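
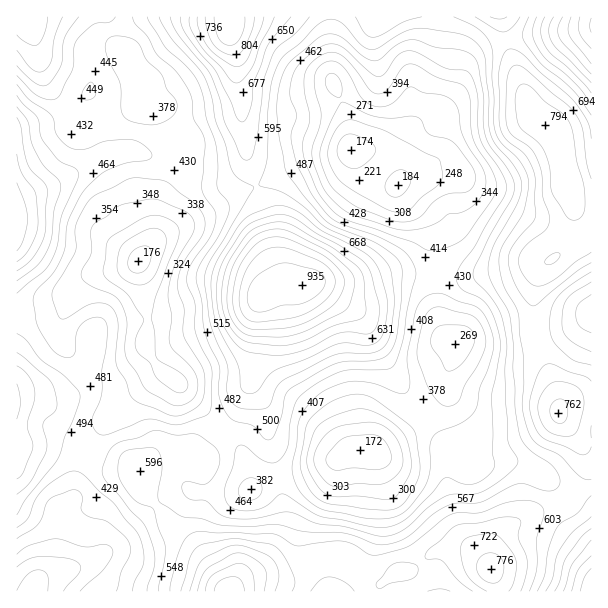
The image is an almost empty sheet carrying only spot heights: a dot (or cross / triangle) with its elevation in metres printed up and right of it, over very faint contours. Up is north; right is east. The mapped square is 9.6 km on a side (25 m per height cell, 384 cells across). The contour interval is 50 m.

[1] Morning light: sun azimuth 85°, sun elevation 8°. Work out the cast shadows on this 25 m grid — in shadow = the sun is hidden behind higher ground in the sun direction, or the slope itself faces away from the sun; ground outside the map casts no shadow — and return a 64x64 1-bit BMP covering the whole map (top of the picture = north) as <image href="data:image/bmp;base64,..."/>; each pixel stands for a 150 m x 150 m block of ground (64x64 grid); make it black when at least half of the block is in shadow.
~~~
<image width="64" height="64" href="data:image/bmp;base64,Qk0+AgAAAAAAAD4AAAAoAAAAQAAAAEAAAAABAAEAAAAAAAACAAATCwAAEwsAAAIAAAAAAAAA////AAAAAAD///4ADgP4AP///gAAA/AAf//8AAAD8AAf//gAAAHgAAf/8AAAAcAAAf/gAAA4gAAB/wAAAHwAAAD/AAAA/gAAAP4AAAH+AAAD/AAAAf4AAAf4ADgB/gAAB/gAOAH+DAAH+AAAA/4OHAPwAAAH/gY8APAAAA/+B/wAcAAgH/w//AAAACAf///wAAAAAB////AAAAAAD///8AAABwAD///wAAD/AAHf/+AAA/+AAI//4AAD/4AAB//gAAf/gAAH/+AAB/+AAAf/wAAP/4AAB/+AAB//gAAP/4AAP//AAA//gAZ//8AAD/+AD///wAAH/4Af///AAAf/gB///8AAD/+AH///4AAP/4AP///gAA//gAf//+AAD/+AB///4AAP/4AD///gAA//gAH//+AAD/+AAH//4AAP/4AAP//gAA//gAAP/+AAP//gAAf/wAD///gAAf/AA///+AAA/4AH///4AAD+AA////gAAD4AD///8AAAPwAf///wAAB/gB////AAAH+AP///8AAA/4A////gAAH/gD///8AAA/+AP///gAAP/wAf//8AAA//AB///wAAH/8AH///AAwf/wAf//8AHj//AD9//wA+f/8APz/+AP///wB+H/4A////AH4P/gD///4AfgD8AP///gA+APgA///+AD4A+AB/P/4AHgH4AA=="/>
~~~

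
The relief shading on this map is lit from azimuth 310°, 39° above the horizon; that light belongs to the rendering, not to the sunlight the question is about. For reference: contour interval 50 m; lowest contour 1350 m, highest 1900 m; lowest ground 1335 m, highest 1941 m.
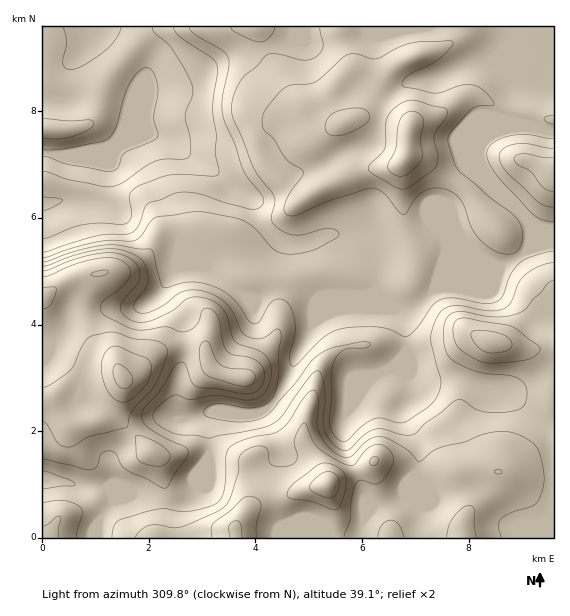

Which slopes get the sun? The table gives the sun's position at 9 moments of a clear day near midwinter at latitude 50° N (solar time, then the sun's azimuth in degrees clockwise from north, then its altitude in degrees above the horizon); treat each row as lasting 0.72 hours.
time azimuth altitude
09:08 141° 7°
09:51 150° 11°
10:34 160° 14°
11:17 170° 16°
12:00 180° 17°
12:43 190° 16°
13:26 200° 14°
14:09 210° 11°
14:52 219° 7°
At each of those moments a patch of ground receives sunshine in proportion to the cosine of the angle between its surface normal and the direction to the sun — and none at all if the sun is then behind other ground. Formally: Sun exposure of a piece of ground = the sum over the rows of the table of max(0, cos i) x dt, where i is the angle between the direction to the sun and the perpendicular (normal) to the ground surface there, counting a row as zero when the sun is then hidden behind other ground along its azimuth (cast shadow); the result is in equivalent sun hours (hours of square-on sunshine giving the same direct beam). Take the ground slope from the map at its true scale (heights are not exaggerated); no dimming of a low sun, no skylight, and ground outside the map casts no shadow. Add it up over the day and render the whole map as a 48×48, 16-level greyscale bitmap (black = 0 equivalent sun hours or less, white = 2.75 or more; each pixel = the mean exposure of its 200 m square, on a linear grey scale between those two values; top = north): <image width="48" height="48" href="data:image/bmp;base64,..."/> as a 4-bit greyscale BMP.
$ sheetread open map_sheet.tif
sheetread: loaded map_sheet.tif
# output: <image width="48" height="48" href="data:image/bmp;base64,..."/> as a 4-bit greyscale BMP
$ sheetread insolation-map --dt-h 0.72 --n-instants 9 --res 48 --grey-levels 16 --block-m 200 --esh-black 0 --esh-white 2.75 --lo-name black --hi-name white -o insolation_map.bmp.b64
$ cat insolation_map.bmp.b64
<image width="48" height="48" href="data:image/bmp;base64,Qk32BAAAAAAAAHYAAAAoAAAAMAAAADAAAAABAAQAAAAAAIAEAAATCwAAEwsAABAAAAAAAAAAAAAAABEREQAiIiIAMzMzAERERABVVVUAZmZmAHd3dwCIiIgAmZmZAKqqqgC7u7sAzMzMAN3d3QDu7u4A////AHiIiHZWZmd4iHeIiIiJmHd3Zmd3d3eIiGiZmGQzIzMzNGiZiIibmHZVZVVniIiIiERWiGRDNEIQATaau6zcmIdUVmVWeaqZiBETV4dmeHUyI0VonP/9mIh2eIdmaKqpiDNFZ4iJmXVlVlRVZ5vLqaqYiImYiJqpiImruprMy5d3d2VVUyM1esypiJqZmZmYiN7uuqvd3MqHeHh2VDIAJru6mIh3d3d3d+7bmJmaqZqXh3iHZ2QAAkZ3dmVUVWZmd6qqq7qHQyR3dCNFeHUQABEjNFREVWZmZ4mrzcuDEAE1QgABRnUgAQABJWZVVUVVVpmIq6ljIjNDIRAAJGZTIRABJFZmVDNEV5hmZoqYd4h1ZmUyJFiFQyMzIjRmVERWeJh3eL3u26vMvO/HQ0eGVVZmVDRWZmZniWeIic3v7Lvv///6UzR3d2ZnZlVWZ3d4iDV4iaqbzKrP/tzKYzNnd3ZmZndniZmZiFRniIZXm7mqhkRnZDNpiIh3d4mazd3LqHZnh1RFerqYUiElZTJZu7qYiJrN7//rqYdmdTMzV5mHUxAlh0I3q7uoiZm93dy5iIhmZCIRJFZVZSEliGQjRVZ3eIiamHZVVZl2VCEAE0RFdkI0eHYyIhI0VWd3QhEkRKmHZCEAAUZmVURFVnd1QzNFZUQxAAAlZ6mIh3ZCETZjIkdlVneIiIiIhkIAAAA2eImpq8y4QhEQAld2VoeIiIiJmFIAAAJGeEeqq83bdBAAFXmHd4mZmIiImHZTNERFdwJXiZqYZUITVnZmZ3iIh3d3iHd3d2UzRQABI0Q0ZmZ3dmVVVWZmZ3d3d3d4iHdCEQAAAAACZ3d4h2ZmZmZmd3iIh4iIiLuFMRAAAAACZ4iIh3dmeHd3d3iIh3iIm8uXdyAAAAACV3iHd3ZoqpmIiIiJh3iIqph4iCEAAAACNFZmVURpzLqZiIiZh4iImHVoijIQAAEzIjMzIhI2nNy6mZiZiIiJh1R5zWVDEBNUNEQzIiRnZq3ty6mrqYiZhVec3XdmVUMzRERERXnMlmi83czd3cu4ZonMy2VEMiIiMzMzWKzbh1RXm97u3cuGaI3bmSIiNFRDMyI1iauoiYdlZ4mszLlniL3KhzV3d3dUMzRniJqYmaqXZVRHmpd4iJh3U8y6h3dkRFZ3iKqYmZmqmGZWd2Z4h0IRAP7u3JiHZ4h3irmIh3iby5iHiIiIh1IAEmVompiIiZmIm7iIiIiJq6h2eKu4h3d2eBEjV4iIiIh4mph4iIh2Z4dkRWiqiIiIdlVWZ4iId3d3h3d3eId2RFZCESN5qYZURIiIeImIh3d3dmZmZlVnZmZjESJGd1VVZoh3d4mIiIiHZmZmVDRXh3eHVEQzRFZ3eHd2ZnmYiZmIdmZmVERFeHeLy5dlRXiIiIh3ZmiamZmamGZmVVVEVmVozduod4iIiIiHZmaKqarN2oh2ZmZmVVVDRXmqmIiIiIiHd2Z5q83uy6qYd4iIdmdUIjV5qYiIiHd3h3d4mqu6mZmYiIiJiIiHdmZniIiIiA=="/>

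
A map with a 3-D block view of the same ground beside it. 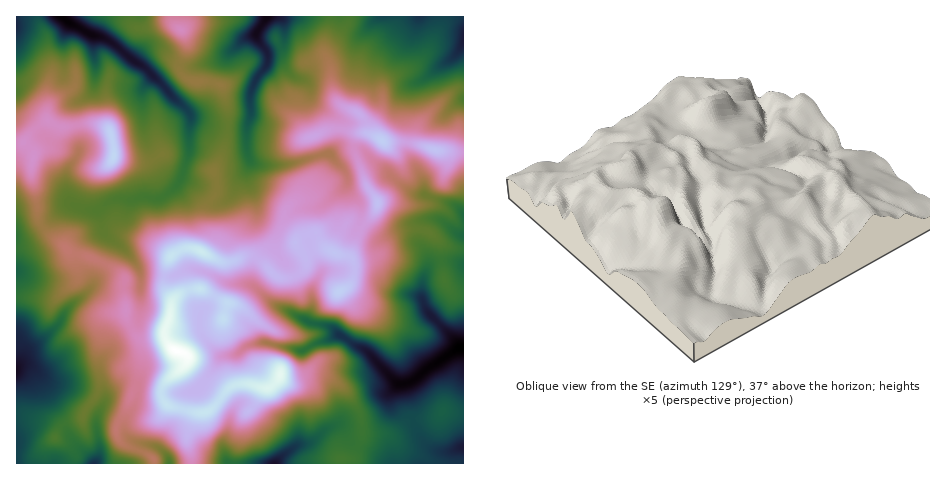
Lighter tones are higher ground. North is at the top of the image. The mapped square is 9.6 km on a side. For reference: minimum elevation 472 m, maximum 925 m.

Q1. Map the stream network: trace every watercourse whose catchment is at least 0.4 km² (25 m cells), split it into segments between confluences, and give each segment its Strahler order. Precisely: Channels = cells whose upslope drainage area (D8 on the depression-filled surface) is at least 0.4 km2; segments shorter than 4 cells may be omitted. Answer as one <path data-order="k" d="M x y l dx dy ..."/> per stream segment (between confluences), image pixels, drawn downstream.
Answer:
<path data-order="1" d="M391 463l4 0"/><path data-order="2" d="M167 456l1 2 0 5 1 0"/><path data-order="1" d="M162 451l5 5"/><path data-order="1" d="M432 449l2 2 20 0 4-3 5 0 0-1"/><path data-order="2" d="M294 447l-20 16"/><path data-order="1" d="M298 444l-4 3"/><path data-order="1" d="M231 417l-1 2-1 12-5 9 0 16 3 6 3 0 1 1 43 0"/><path data-order="1" d="M339 413l0 8-5 5-8 4-11 10-4 2-11 2-6 3"/><path data-order="1" d="M133 407l-6 7-2 5 0 14 1 2 7 6 7 1 1 2 5 0 1 1 5 0 6 2 9 9"/><path data-order="1" d="M106 398l-9 18 0 19 1 2 0 7 1 1 0 11-3 6-2 1"/><path data-order="1" d="M195 391l13-14 9-13 1-3 5-5 9 0 2-1"/><path data-order="3" d="M399 384l5 0 9-3 17-14 9-5 3-4 14-9 3-1 4 0"/><path data-order="1" d="M50 383l-4-5"/><path data-order="2" d="M46 378l-8-7"/><path data-order="1" d="M19 374l-2 0 0-3"/><path data-order="2" d="M38 371l-5-4-14 0-2 2"/><path data-order="1" d="M50 371l-12 0"/><path data-order="2" d="M91 371l-10 0-4 4-9 3-22 0"/><path data-order="2" d="M17 365l0 4"/><path data-order="1" d="M101 360l-2 3-8 8"/><path data-order="1" d="M108 356l-16 15-1 0"/><path data-order="2" d="M234 355l2 0 9-8 6-3 5 0 1-1 13 0 6 3 16 2 5 2 8 0 10-7 11-2 8-5 10 1"/><path data-order="1" d="M17 339l0 26"/><path data-order="3" d="M344 337l9 7 12 6 33 34"/><path data-order="2" d="M309 322l19 4 9 8 5 1 2 2"/><path data-order="1" d="M201 313l-1 2 0 15 3 7 18 18 13 0"/><path data-order="2" d="M423 300l1 5 4 8 30 29 1 4 1 1 3 0 0 1"/><path data-order="1" d="M399 292l19 3 5 5"/><path data-order="1" d="M140 291l0-19-1-3-9-13-15-15-6-4-6-6-1-3 0-8-1-2 0-9 3-3"/><path data-order="1" d="M90 290l-8 8-5 2-14 14-3 8-43 43"/><path data-order="1" d="M26 276l-7-4-2 0 0-1"/><path data-order="1" d="M320 276l-2 2-5 9 0 19-5 9 0 6 1 1"/><path data-order="1" d="M195 270l14 3 11 7 5 3 4 0 1 1 18 0 3 1 22 20 7 2 29 15"/><path data-order="1" d="M277 252l0-3-1-1 0-10-18-17 0-13-3-11"/><path data-order="1" d="M393 232l16 0 17 19 1 4 0 15-3 7 0 4-1 2 0 17"/><path data-order="1" d="M423 220l17 0 12 10 8 5 3 0 0 1"/><path data-order="1" d="M255 214l0-17"/><path data-order="1" d="M17 207l0 31"/><path data-order="1" d="M319 207l8-5 20-19"/><path data-order="2" d="M104 206l4-4 8-3 10 0 1 1 6 0 6-3 20 2 7-4 10-9"/><path data-order="1" d="M361 204l-12-11-1-3 0-8"/><path data-order="2" d="M255 197l0-2-6-12 0-16"/><path data-order="2" d="M424 194l9 5 7 1 15 6 8 8"/><path data-order="1" d="M176 193l0-7"/><path data-order="1" d="M234 192l3-9 7-7 5-9"/><path data-order="2" d="M176 186l6-10 1-7 6-16 0-28 1-1 0-8"/><path data-order="2" d="M348 182l0-4-2-6-11-11-2-4-3-2-12 0-17 6-3 0-6 3-6 0-1 1-28 0-8-7"/><path data-order="1" d="M420 174l3 5 0 11 1 4"/><path data-order="1" d="M384 171l1 0 24 21 4 2 11 0"/><path data-order="2" d="M249 167l0-9"/><path data-order="3" d="M249 158l-1-10-2-1 0-18 5-13-1-21 7-18 8-9 2-7"/><path data-order="1" d="M74 147l4 6-2 5-7 8-2 6 0 24 2 5 5 5 9 3 16 0 5-3"/><path data-order="1" d="M145 126l-1-2 0-36"/><path data-order="2" d="M190 116l-1-4-21-20 0-1-15-15"/><path data-order="1" d="M460 101l3 0 0-3"/><path data-order="1" d="M82 99l12-10 0-7 1-1-1-46"/><path data-order="1" d="M312 96l0-5-3-6-5-5-11-4-14-14-10 0-2-1"/><path data-order="1" d="M402 95l11-12 3 0 7-3 12-12 13-7 13-13 2-5 0-5"/><path data-order="2" d="M144 88l9-10 0-2"/><path data-order="3" d="M151 74l-8-8-4-2-5-4-9-6-12-11-9-5-10-3"/><path data-order="1" d="M375 66l0-2 42-42"/><path data-order="3" d="M267 61l0-8-9-12-1-2 0-5"/><path data-order="1" d="M220 60l7-7 4-3 12-11 7-3 3 0 4-2"/><path data-order="1" d="M354 50l0-3 4-8 21-22"/><path data-order="1" d="M17 46l0-21"/><path data-order="3" d="M94 35l-7-2-6-5-14-7"/><path data-order="1" d="M412 35l2-3 3-10"/><path data-order="1" d="M64 34l4-7 0-5-1-1"/><path data-order="3" d="M257 34l2-6 6-7 0-4"/><path data-order="2" d="M417 22l1-5 2 0"/><path data-order="3" d="M67 21l-5-4-2 0"/><path data-order="1" d="M284 21l-4-3"/><path data-order="2" d="M280 18l-10 0 0-1-5 0"/><path data-order="2" d="M379 17l5 0"/>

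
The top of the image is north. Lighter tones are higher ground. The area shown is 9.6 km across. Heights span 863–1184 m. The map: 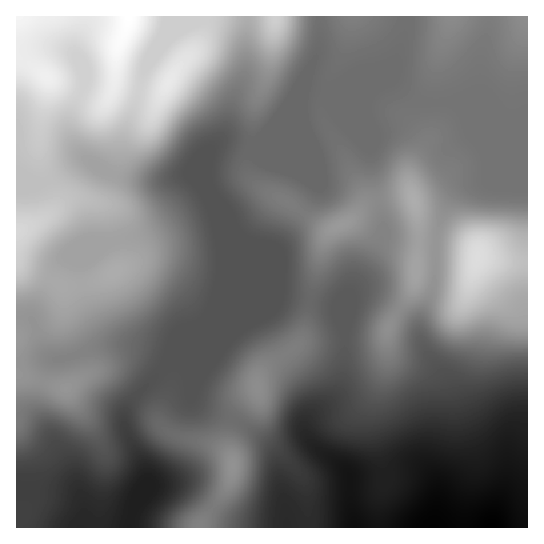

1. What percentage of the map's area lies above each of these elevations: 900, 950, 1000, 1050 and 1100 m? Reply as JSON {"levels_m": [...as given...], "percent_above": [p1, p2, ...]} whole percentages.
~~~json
{"levels_m": [900, 950, 1000, 1050, 1100], "percent_above": [95, 83, 58, 25, 12]}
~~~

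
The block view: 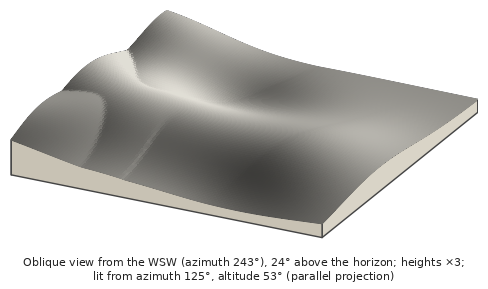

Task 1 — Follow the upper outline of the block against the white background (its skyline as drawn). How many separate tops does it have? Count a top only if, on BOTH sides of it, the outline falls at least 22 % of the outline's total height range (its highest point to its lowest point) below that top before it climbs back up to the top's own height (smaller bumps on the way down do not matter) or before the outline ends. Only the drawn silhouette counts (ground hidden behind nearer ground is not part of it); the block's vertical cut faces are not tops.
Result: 1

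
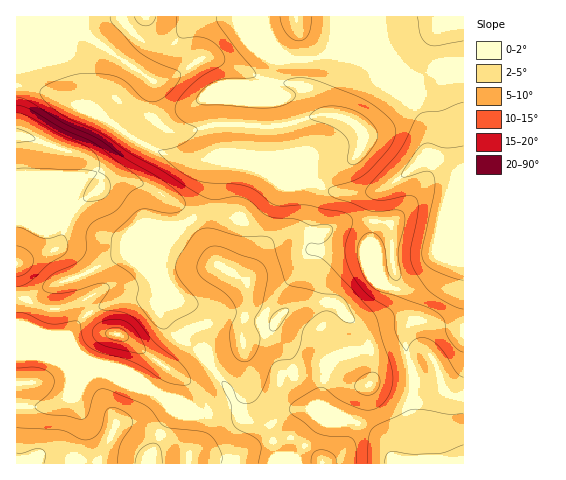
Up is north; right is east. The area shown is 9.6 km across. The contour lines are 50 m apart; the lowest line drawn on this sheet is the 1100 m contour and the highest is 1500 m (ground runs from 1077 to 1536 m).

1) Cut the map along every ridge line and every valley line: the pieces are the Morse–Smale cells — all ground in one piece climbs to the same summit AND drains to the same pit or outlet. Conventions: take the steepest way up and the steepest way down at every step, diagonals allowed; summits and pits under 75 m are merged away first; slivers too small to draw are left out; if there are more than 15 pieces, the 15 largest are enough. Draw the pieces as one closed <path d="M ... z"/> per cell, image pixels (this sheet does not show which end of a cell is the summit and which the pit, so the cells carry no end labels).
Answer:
<path d="M463 16l-446 0-1 340 23 0 11 2 14 6 16 2 15 7 13 0 44 17-12-10-55-21-8-8-9-16 20-21 13-8 28-8 29 0 7-18-3-13 3-21 16-19 18-13 8-10 4-11 3-32 2-1 34 5 47 19 17-2 15 8-4 1-6 5-4 12-4 19 1 22 16 3 36 0 6 12 10 10-13-12-7 0-21 8-10 14-4 51 5 13 0 12-4 7-7 36 2 3 26 14-7 1-28-12-15 0-11 4-14 13 0 9 5 20-2 8 188 1z"/><path d="M216 160l-4 9-1 24-4 11-8 10-18 14-14 16-4 9-1 14 3 11 0 21-3 8 0 8 3 10 15 14 19 10 3 6 24 30 12 24 8 9 12 5 11 1 19-12 9-3 15 0 28 12 7 0 0-3-26-12-2-3 7-36 4-7 0-12-5-13 3-45 4-13 7-7 21-8 7 0 2 2-3-9-2-3-7-2-29 2-16-3-1-22 4-19 4-12 6-5 4-1-15-8-17 2-47-19z"/><path d="M39 356l-23 1 1 107 257 0 2-3 1-6-5-20 0-12-8 1-11-2-21-12-31 4-49-24-44-17-13 0-15-7-16-2z"/><path d="M165 281l-7 17-35 2-22 6-13 8-20 21 6 13 11 11 55 21 21 16 40 18 31-4 11 6-15-27-17-25-9-9-3-6-19-10-15-14-3-10 0-8 3-8z"/>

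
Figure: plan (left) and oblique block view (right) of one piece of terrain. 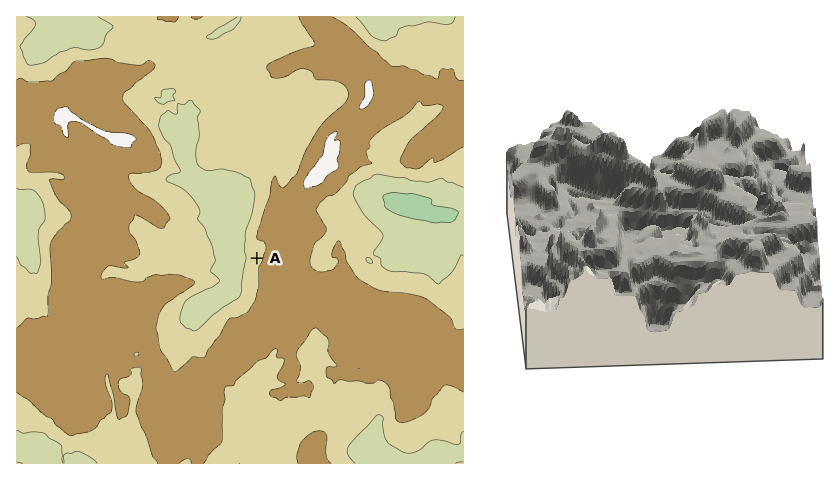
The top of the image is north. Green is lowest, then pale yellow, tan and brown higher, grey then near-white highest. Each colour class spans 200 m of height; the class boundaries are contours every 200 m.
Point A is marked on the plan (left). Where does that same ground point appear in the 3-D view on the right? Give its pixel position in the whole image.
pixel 676 209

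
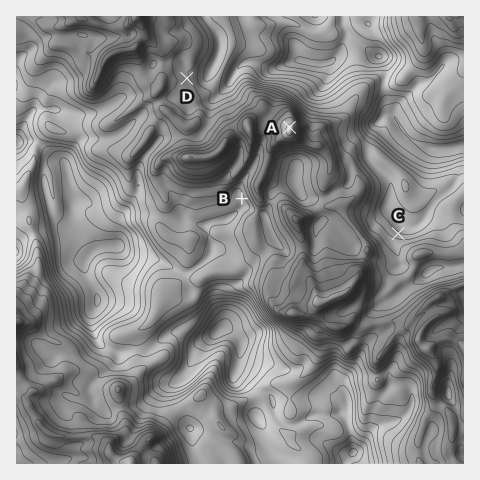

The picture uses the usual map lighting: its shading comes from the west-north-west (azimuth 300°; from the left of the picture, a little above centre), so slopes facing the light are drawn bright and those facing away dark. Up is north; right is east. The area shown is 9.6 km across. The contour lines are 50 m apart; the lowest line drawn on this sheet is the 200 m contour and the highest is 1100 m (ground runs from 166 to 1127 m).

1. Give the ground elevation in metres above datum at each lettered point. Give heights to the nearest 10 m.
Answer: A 1120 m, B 630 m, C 560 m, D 710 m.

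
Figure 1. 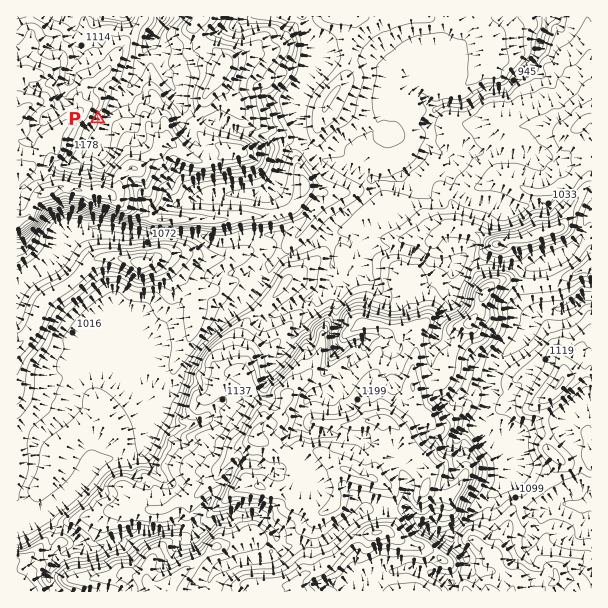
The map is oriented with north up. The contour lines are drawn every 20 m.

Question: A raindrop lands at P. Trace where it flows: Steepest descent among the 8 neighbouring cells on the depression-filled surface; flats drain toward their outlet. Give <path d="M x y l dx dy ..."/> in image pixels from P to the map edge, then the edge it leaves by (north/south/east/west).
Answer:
<path d="M98 119l6 0 1-2 0-1 3-3 0-2 3-3 6-10 18-18 0-2 3-3 0-4 2-2 0-4 1-2 0-3 3-6 0-4 5-9 3-3 1-5 5-4 4-9 0-3"/>
exit: north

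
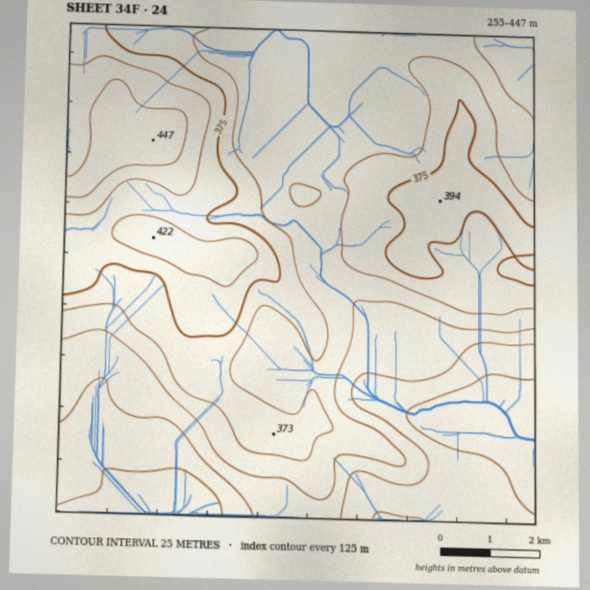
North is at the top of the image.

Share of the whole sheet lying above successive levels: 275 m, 94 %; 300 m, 83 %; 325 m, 71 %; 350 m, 44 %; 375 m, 23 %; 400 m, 10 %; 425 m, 3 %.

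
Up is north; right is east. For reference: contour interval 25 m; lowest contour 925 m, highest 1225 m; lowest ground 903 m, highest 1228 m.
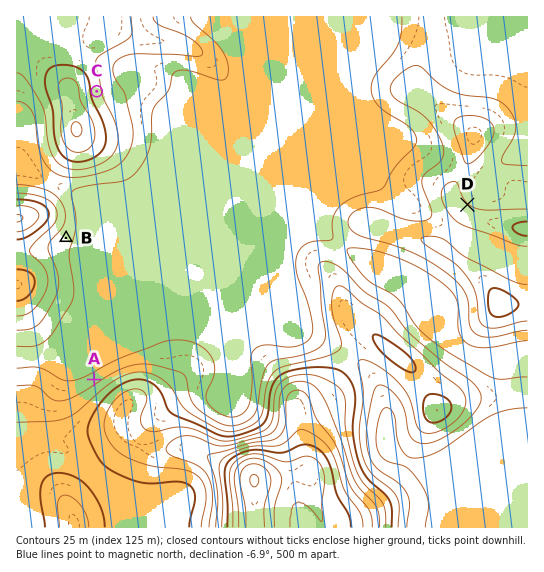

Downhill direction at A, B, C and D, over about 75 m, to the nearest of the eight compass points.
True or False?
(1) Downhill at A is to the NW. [True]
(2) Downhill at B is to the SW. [False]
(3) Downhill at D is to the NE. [True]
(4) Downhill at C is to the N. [False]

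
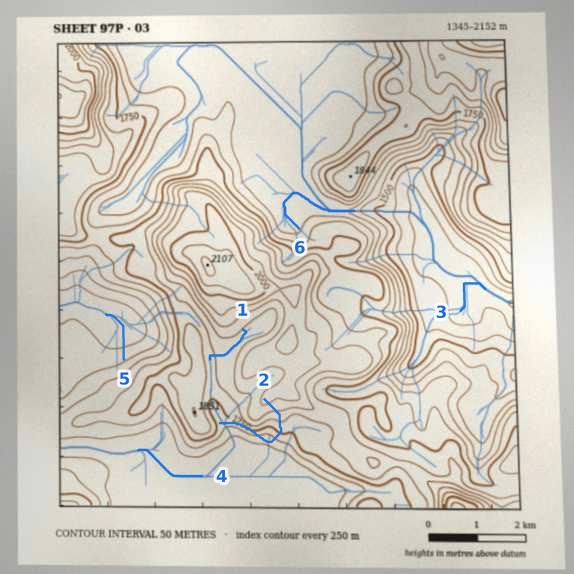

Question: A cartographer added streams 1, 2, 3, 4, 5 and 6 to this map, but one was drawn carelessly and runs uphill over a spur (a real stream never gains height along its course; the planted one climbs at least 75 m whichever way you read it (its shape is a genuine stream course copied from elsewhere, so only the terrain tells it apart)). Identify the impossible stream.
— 2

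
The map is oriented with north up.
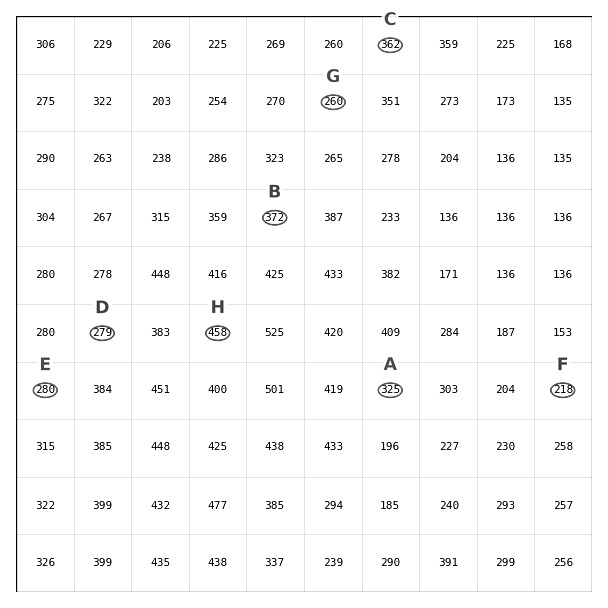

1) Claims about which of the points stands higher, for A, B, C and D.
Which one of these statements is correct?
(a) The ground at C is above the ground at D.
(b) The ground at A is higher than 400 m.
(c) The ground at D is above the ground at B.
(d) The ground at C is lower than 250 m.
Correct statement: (a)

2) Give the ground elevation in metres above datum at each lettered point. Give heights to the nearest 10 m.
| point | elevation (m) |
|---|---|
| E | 280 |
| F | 220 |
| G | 260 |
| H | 460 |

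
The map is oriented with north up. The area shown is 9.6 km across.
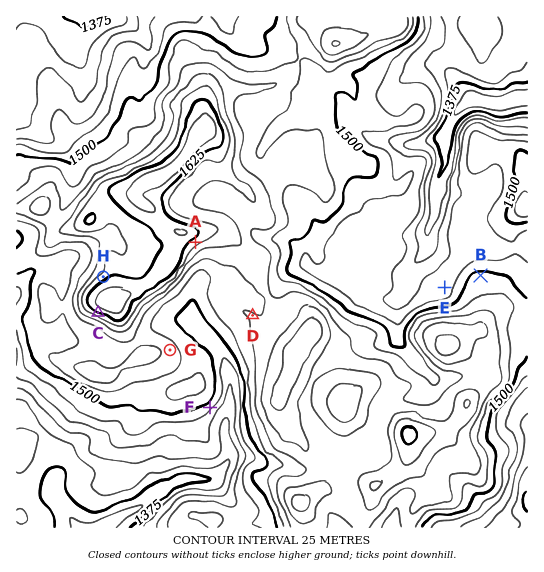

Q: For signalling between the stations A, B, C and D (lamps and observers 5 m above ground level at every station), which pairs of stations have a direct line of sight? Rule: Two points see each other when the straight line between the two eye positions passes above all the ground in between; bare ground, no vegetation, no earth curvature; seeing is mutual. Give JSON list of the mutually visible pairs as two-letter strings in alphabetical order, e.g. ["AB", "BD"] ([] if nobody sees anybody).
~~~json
["AB", "AD"]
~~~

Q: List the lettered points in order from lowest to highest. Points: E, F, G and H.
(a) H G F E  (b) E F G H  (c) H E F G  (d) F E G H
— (b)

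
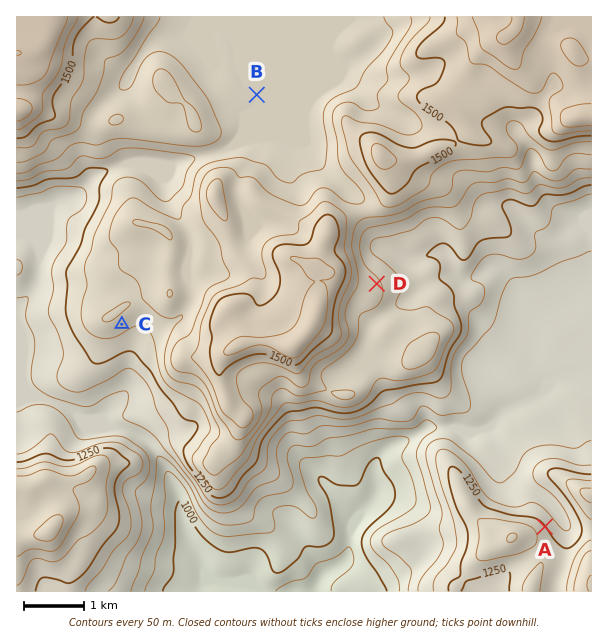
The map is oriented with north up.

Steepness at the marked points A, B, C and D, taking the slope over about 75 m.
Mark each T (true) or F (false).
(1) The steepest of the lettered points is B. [F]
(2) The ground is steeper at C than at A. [F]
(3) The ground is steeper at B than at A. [F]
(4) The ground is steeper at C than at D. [T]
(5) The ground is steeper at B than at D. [F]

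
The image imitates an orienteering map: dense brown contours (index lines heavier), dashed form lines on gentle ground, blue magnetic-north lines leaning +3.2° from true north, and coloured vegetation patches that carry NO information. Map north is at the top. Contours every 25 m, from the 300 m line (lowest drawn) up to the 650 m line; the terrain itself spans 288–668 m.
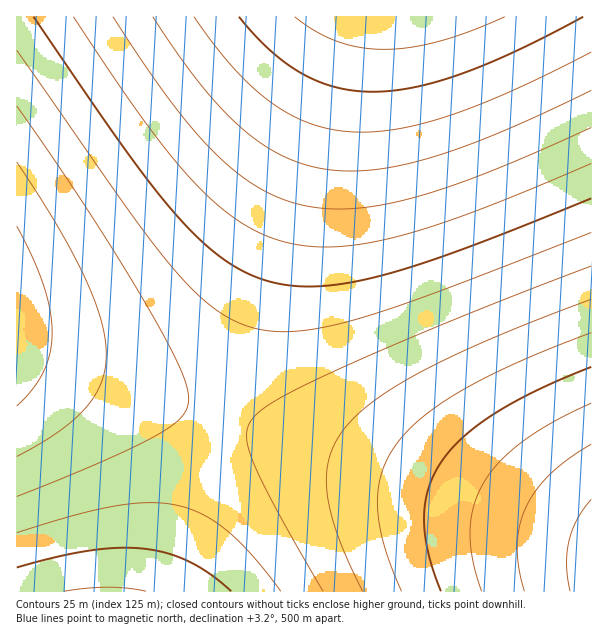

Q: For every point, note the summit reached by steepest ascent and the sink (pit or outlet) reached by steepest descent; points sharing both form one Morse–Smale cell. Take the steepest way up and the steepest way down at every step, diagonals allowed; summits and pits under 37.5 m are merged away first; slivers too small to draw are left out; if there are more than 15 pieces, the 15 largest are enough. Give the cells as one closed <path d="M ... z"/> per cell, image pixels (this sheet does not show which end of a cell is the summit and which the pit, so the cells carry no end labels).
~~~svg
<path d="M591 16l-240 0-2 2-131 395 1 5 373 122z"/><path d="M350 16l-334 1 0 333 2 2 186 62 14 2z"/><path d="M218 416l-57 176 431-1 0-49-5-4z"/><path d="M17 350l-1 241 143 1 11-29 47-146z"/>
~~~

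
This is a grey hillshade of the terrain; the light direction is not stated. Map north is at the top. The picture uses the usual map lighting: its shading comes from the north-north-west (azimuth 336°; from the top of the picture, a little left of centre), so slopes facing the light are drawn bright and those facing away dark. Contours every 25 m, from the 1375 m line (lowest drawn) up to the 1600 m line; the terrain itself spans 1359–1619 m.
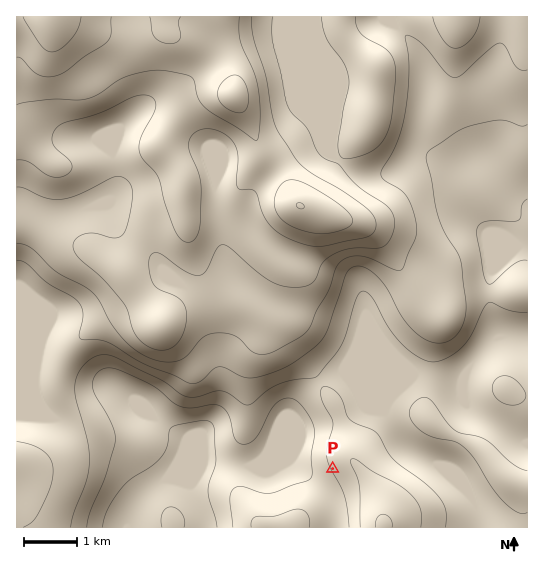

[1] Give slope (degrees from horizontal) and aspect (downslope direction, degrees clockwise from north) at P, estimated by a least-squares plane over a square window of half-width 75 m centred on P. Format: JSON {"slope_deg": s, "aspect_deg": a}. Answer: {"slope_deg": 5, "aspect_deg": 243}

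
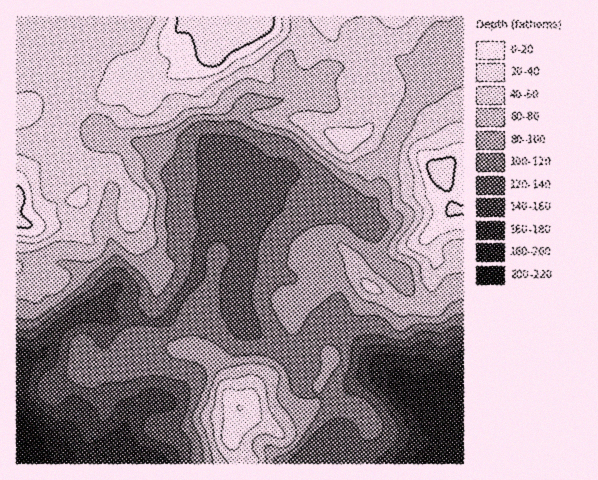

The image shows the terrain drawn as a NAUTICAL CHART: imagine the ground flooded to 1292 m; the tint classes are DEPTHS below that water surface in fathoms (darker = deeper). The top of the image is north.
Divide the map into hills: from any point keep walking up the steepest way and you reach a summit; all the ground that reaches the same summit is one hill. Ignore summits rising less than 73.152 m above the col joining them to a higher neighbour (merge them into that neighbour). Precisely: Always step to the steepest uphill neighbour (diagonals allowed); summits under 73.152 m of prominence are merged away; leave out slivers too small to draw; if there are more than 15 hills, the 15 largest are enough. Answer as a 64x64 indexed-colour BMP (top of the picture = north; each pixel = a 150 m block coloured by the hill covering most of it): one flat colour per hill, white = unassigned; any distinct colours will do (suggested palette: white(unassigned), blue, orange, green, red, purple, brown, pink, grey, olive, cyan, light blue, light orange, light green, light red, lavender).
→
<image width="64" height="64" href="data:image/bmp;base64,Qk12CAAAAAAAAHYAAAAoAAAAQAAAAEAAAAABAAQAAAAAAAAIAAATCwAAEwsAABAAAAAAAAAA////ALR3HwAOf/8ALKAsACgn1gC9Z5QAS1aMAMJ34wB/f38AIr28AM++FwDox64AeLv/AIrfmACWmP8A1bDFABERERERERERERESIiIiIiIiIiIiIhEREREREREREREREREREREREREREREiIiIiIiIiIiIiERERERERERERERERERERERERERERESIiIiIiIiIiIiIhEREREREREREREREREREREREREREREiIiIiIiIiIiIiIRERERERERERERERERERERERERERESIiIiIiIiIiIiIiIRERERERERERERERERERERERERERIiIiIiIiIiIiIiIhERERERERERExERERERERERERERIiIiIiIiIiIiIiIiIRERERERERETEREREREREREhEREiIiIiIiIiIiIiIiIhERERERERETMREREREREREiIREiIiIiIiIiIiIiIiIiERERERERETMxERERERERESIiIiIiIiIiIiIiIiIiIiIRERERERMzMzERERERERERIiIiIiIiIiIiIiIiIiIiIiERERETMzMzMREREREREREiIiIiIiIiIiIiIiIiIiIiIhERETMzMzMxERERERERESIiIiIiIiIiIiIiIiIiIiIiIRERETMzMzERERERERERIiIiIiIiIiIiIiIiIiIiIiIiIhERMzMzMRERERERERIiIiIiIiIiIiIiIiIiIiIiIiIhERETMzMxEREREREREiIiIiIiIiIiIiIiIhEiIiIiIhERERMzMzERERERERERESIiIiIiIiIiIiIhERIiIiIhEREREzMzMRERERERERERESIiIiIiIiIiIREREiIiIRERERETMzMxERERERERERERIiIiIiIiIiERERERIiERERERETMzMzEREREREREREREiIiIiIiIiERERERERERERERERMzMzMREREREREREREREiIiIiIiIREREREREREREREREzMzMxERERERERERERERIiIiIiIhEREREREREREREREzMzMzERERERERERERERESIiIiIhERERERERERERERETMzMzMRERERERERERERERIiIiIiERERERERERERERERMzMzMxERERERERQRERERESIiIiEREREREREREREREREzMzMzERERERERRBEREREREiIiIRERERERERERERERETMzMzMRERERERREERERERESIiIhERERERERERERERETMzMzMxEREREUREQRERERERERERERERERERERERERETMzMzMzERERFERERBEREREREREREREREREREREREREzMzMzMzMUREREREREERERERERERERERERERERERERETMzMzMzM0REREREREQRERERERERERERERERERERERETMzMzMzMzRERERERERBERERERERERERERERERERERERMzMzMzMzNERERERERBEREREREREREREREREREREREREzMzMzMzM0REREREREERERERERERERERERERERERERETMzMzMzMzREREREREQRERERERERERERERERERERERETMzMzMzMzNERERERERBERERERERERERERERERERERETMzMzMzMzM0REREREREEREREREREREREREREREREREREzMzMzMzMzREREREREQRERERERERERERERERERERERERMzMzMzMzNEREREREREERERERERERERERERERERERERETMzMzMzM0REREREREQRERERERERERERERERERERERERMzMzMzMzREREREREREEREREREREREREREREREREREREzMzMzMzNEREREREREREERFEERERERERERERERERERETMzMzMzM0RERERERERERERERERBERERERERERERERERMzMzMzMzREREREREREREREREREERERERERERERERERETMzMzMzNEREREREREREREREREQRERERERERERERERERMzMzMzM0REREREREREREFEREERERERERERERERERERETMzMzMzREREREREQRERERERERERERERERERERERERERMzMzMzNEREREREQRERERERERERERERERERERERERERETMzMzM0REREREQRERERERERERERERERERERERERERERMzMzMzRERERERBERERERERERERERERERERERERERERETMzMzNERERERBERERERERERERERERERERERERERERERMzMzM0REREREERERERERERERERERERERERERERERERETMzMzREREREQREREREREREREREREREREREREREREREREzMzNERERERBERERERERERERERERERERERERERERERERMzM0RERERBERERERERERERERERERERERERERERERERETMzRERERBERERERERERERERERERERERERERERERERERERERERERERERERERERERERERERERERERERERERERERERERERERERERERERERERERERERERERERERERERERERERERERERERERERERERERERERERERERERERERERERERERERERERERERERERERERERERERERERERERERERERERERERERERERERERERERERERERERERERERERERERERERERERERERERERERERERERERERERERERERERERERERERERERERERERERERERERERERERERERERERERERERERERERERERERERERERERERERERERERERERERERERERERERERERERER"/>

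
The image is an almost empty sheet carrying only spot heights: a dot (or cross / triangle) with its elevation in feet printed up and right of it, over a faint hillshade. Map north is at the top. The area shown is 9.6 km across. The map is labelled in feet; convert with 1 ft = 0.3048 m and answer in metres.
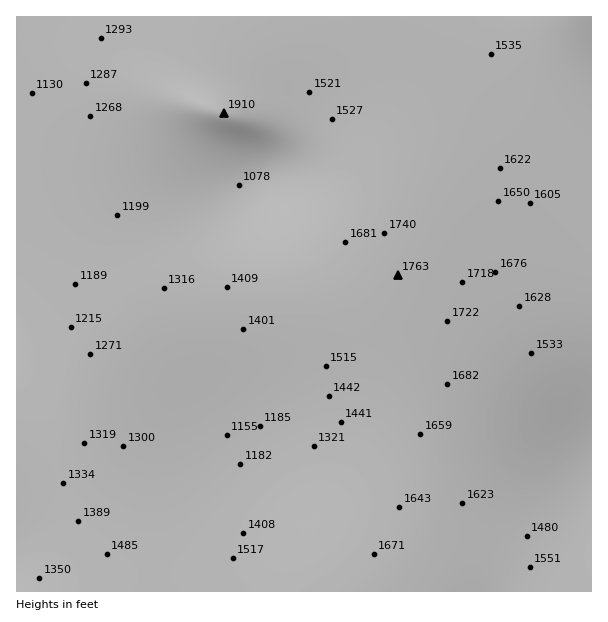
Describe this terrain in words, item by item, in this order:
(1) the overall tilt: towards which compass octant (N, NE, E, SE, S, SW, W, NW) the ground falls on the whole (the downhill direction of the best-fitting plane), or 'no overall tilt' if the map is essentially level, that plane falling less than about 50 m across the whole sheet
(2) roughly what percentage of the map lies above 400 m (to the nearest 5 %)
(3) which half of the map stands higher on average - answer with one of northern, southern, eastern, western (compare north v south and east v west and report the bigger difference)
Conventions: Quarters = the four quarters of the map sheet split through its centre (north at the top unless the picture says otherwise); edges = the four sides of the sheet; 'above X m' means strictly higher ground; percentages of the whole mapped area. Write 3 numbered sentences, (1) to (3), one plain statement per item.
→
(1) Overall the map slopes down towards the west.
(2) Roughly 70 % of the ground is higher than 400 m.
(3) The eastern half stands higher on average than the western half.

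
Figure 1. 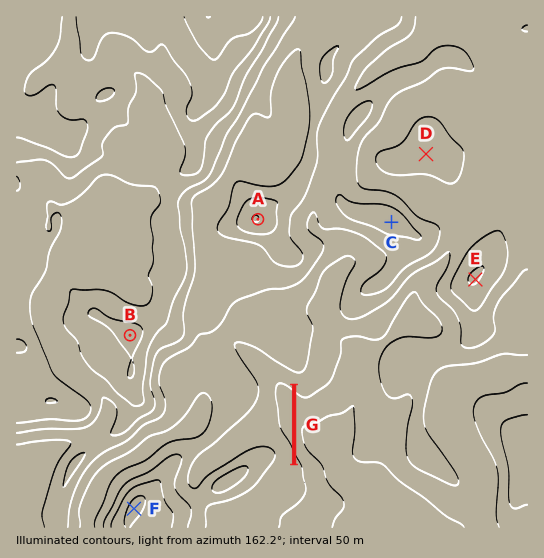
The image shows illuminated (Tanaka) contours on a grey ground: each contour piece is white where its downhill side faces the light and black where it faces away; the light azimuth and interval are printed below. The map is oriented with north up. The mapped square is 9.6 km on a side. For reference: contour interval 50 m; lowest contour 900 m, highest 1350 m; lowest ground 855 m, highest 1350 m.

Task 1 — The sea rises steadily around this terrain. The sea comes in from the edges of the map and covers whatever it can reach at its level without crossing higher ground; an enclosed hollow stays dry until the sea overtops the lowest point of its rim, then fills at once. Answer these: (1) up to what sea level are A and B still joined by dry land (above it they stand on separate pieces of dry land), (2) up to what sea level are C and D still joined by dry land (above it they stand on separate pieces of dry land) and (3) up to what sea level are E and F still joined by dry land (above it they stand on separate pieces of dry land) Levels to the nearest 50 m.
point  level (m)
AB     1100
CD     1050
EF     1000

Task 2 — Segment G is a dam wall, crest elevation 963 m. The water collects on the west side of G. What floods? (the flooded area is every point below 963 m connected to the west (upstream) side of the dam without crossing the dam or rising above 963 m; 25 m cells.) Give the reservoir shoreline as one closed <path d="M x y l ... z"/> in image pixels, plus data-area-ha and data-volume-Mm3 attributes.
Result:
<path d="M278 376l-5 0-2 2 0 43 2 8 15 17 3 9 1-70-14-9z" data-area-ha="45" data-volume-Mm3="7.83"/>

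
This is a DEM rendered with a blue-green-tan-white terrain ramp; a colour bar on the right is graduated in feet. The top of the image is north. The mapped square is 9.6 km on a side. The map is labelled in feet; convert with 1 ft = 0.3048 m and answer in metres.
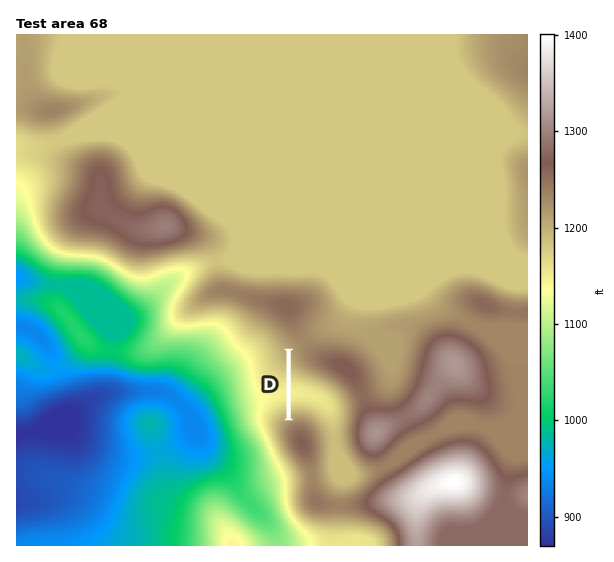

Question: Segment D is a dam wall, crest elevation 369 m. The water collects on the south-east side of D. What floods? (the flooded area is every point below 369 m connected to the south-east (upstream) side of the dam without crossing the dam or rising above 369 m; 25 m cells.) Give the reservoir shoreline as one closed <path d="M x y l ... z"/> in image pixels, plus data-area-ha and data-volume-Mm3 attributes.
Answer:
<path d="M291 357l0 59 12-1 4 2 12 10 5 14-1 30 2 10 3 4 9 6 14-1 7-4 6-7 0-8-13-16-6-14 0-17 3-11-1-12-6-9-6-6-5-4-28-13-11-12z" data-area-ha="156" data-volume-Mm3="12.16"/>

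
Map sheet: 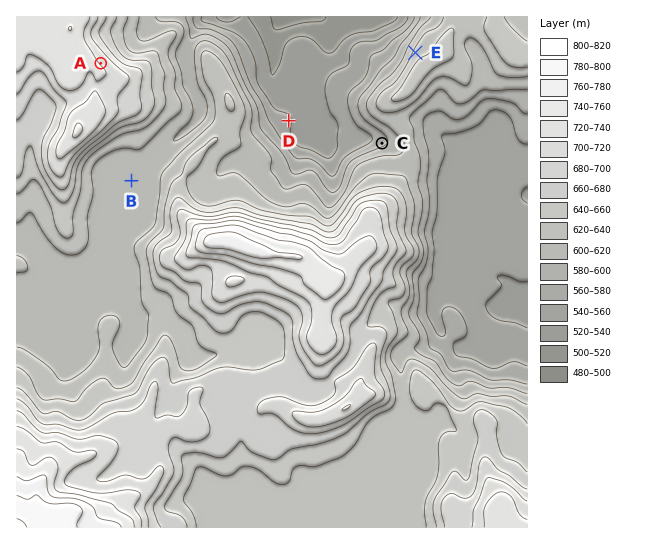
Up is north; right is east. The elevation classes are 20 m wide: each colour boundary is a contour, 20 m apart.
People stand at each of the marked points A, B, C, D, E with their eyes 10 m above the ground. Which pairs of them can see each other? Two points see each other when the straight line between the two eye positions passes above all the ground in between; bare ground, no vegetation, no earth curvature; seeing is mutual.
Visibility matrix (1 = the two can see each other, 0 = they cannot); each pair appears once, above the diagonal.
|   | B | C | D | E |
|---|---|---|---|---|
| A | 0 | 1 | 0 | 1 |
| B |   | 0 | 0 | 0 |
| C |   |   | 1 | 0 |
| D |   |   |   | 1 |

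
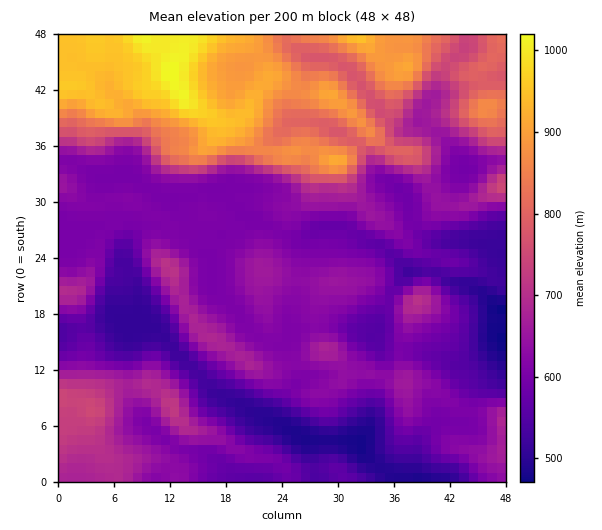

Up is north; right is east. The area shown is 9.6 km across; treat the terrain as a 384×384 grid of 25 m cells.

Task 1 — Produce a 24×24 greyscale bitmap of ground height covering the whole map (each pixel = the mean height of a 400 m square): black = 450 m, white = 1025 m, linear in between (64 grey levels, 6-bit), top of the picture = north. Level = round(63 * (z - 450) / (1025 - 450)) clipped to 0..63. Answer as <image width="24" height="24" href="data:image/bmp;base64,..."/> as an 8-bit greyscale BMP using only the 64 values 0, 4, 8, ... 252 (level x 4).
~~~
<image width="24" height="24" href="data:image/bmp;base64,Qk12BgAAAAAAADYEAAAoAAAAGAAAABgAAAABAAgAAAAAAEACAAATCwAAEwsAAAABAAAAAAAAAAAAAAEBAQACAgIAAwMDAAQEBAAFBQUABgYGAAcHBwAICAgACQkJAAoKCgALCwsADAwMAA0NDQAODg4ADw8PABAQEAAREREAEhISABMTEwAUFBQAFRUVABYWFgAXFxcAGBgYABkZGQAaGhoAGxsbABwcHAAdHR0AHh4eAB8fHwAgICAAISEhACIiIgAjIyMAJCQkACUlJQAmJiYAJycnACgoKAApKSkAKioqACsrKwAsLCwALS0tAC4uLgAvLy8AMDAwADExMQAyMjIAMzMzADQ0NAA1NTUANjY2ADc3NwA4ODgAOTk5ADo6OgA7OzsAPDw8AD09PQA+Pj4APz8/AEBAQABBQUEAQkJCAENDQwBEREQARUVFAEZGRgBHR0cASEhIAElJSQBKSkoAS0tLAExMTABNTU0ATk5OAE9PTwBQUFAAUVFRAFJSUgBTU1MAVFRUAFVVVQBWVlYAV1dXAFhYWABZWVkAWlpaAFtbWwBcXFwAXV1dAF5eXgBfX18AYGBgAGFhYQBiYmIAY2NjAGRkZABlZWUAZmZmAGdnZwBoaGgAaWlpAGpqagBra2sAbGxsAG1tbQBubm4Ab29vAHBwcABxcXEAcnJyAHNzcwB0dHQAdXV1AHZ2dgB3d3cAeHh4AHl5eQB6enoAe3t7AHx8fAB9fX0Afn5+AH9/fwCAgIAAgYGBAIKCggCDg4MAhISEAIWFhQCGhoYAh4eHAIiIiACJiYkAioqKAIuLiwCMjIwAjY2NAI6OjgCPj48AkJCQAJGRkQCSkpIAk5OTAJSUlACVlZUAlpaWAJeXlwCYmJgAmZmZAJqamgCbm5sAnJycAJ2dnQCenp4An5+fAKCgoAChoaEAoqKiAKOjowCkpKQApaWlAKampgCnp6cAqKioAKmpqQCqqqoAq6urAKysrACtra0Arq6uAK+vrwCwsLAAsbGxALKysgCzs7MAtLS0ALW1tQC2trYAt7e3ALi4uAC5ubkAurq6ALu7uwC8vLwAvb29AL6+vgC/v78AwMDAAMHBwQDCwsIAw8PDAMTExADFxcUAxsbGAMfHxwDIyMgAycnJAMrKygDLy8sAzMzMAM3NzQDOzs4Az8/PANDQ0ADR0dEA0tLSANPT0wDU1NQA1dXVANbW1gDX19cA2NjYANnZ2QDa2toA29vbANzc3ADd3d0A3t7eAN/f3wDg4OAA4eHhAOLi4gDj4+MA5OTkAOXl5QDm5uYA5+fnAOjo6ADp6ekA6urqAOvr6wDs7OwA7e3tAO7u7gDv7+8A8PDwAPHx8QDy8vIA8/PzAPT09AD19fUA9vb2APf39wD4+PgA+fn5APr6+gD7+/sA/Pz8AP39/QD+/v4A////AGRkaGhYTFBEODQ0ODwsLDAcFBQUHCREUHBsbGhcUEhAPEhEPCgcIBgQHCQoPEhUXHh4bFhMRFhcVDwoHBAQFBAQJDg4REhIXHyAeFhIXHBMNCAYFBwsNCgYKExEQERIXICAdGBcbGQ0IBwkMDxMTEA0PFRMSEA8PGhoZFxkYEQoLDxMUEhITFBMUFxQRDQsIERIPDRAQCQwSFxgUExUWFBIPEg8NCwkFDA4KBwgICxYZFhMSEhUXEQwNERAODAcDDAwIBgYHERkWEhITEhMSDgwMFBQSDgcDFhIIBwcMFxUSERQUExQUExAOFxsUDQcDGRcMCQkUGRIRExYWFBQWFhQQDhQNCAYIEhQPCQ4aGhIRExcWFBMUFBMQCgsMDQoIEREQCxEWExEREhQUEREREA4NDw8MCggHEREREBESEREREREREQ8ODhATEg8NCwkIERIRERIRERERERETFBQTExYUEBIUFRMQFBIREhERERERERESFBkZGhURDxMVExgdFBEQEBEWGRoVExUaICYpJhcSFhkTEBIaExYVEhUkKy4rJiksLi0wLiAhJSIWERMXICMhHiEqLDE1My8pKisnJSomHRoWGB8jKiwwMS4wNDc3NjMrJycoLSsiHBcaIioqNDU1NDY4PTo0MjQvLC4xLiQlIxkZISorNzc1Njg8PTcyMDIyLy0uJiUtLyQdIiUlNjY2Nzk9PjgyMDAwKiUlJSwwMSwiISUmNjc3ODw8PTw3MzItKCkrMTQwMC0nISInA=="/>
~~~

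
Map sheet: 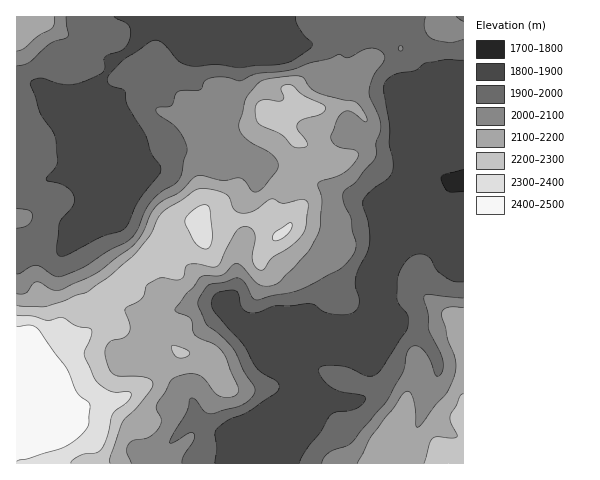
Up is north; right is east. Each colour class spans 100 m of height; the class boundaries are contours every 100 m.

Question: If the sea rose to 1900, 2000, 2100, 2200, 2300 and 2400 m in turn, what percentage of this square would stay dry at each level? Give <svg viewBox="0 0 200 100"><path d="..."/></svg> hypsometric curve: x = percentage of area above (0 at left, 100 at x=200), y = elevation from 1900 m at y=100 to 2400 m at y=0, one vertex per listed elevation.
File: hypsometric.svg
<svg viewBox="0 0 200 100"><path d="M141 100l-45-20-34-20-30-20-19-20-6-20"/></svg>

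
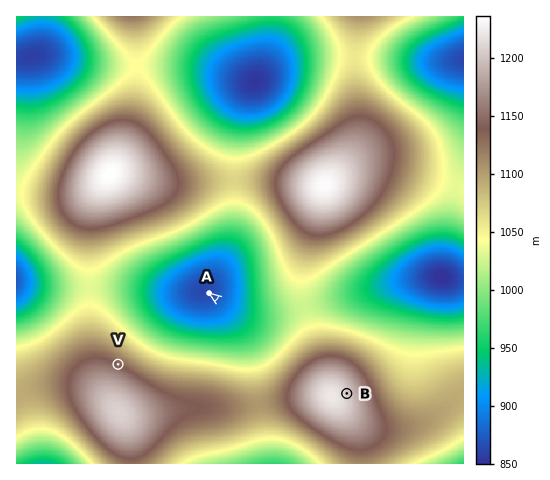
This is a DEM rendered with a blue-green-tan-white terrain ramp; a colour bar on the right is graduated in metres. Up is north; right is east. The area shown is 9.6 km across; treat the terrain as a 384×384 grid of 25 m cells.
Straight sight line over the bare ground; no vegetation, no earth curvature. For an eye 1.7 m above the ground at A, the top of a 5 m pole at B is out of sight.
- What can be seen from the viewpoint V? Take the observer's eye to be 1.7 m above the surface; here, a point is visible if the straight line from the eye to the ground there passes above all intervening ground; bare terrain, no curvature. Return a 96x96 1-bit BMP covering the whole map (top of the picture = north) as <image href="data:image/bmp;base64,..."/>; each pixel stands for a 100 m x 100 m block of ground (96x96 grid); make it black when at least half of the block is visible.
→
<image width="96" height="96" href="data:image/bmp;base64,Qk2+BAAAAAAAAD4AAAAoAAAAYAAAAGAAAAABAAEAAAAAAIAEAAATCwAAEwsAAAIAAAAAAAAA////AAAAAAAAAAAAAAAAAAAAAAAAAAAAAAAAAAAAAAAAAAAAAAAAAAMAAAAAAAAAAAAAAA4AAAAAAAAAAAAAAB4AAAAAAAAAAAAAAHwAAAAAAAAAAAAAAfgAAAAAAAAAAAAAA/gAAAAAAAAAAAAAD/AAAAAAAAAAAAAAH/AAAAAAAAAAAAAAf/AAAAAAAAAAAAAA/+AAAAAAAAAAAgAD/+AAAAAAAAAAP8AP/+AAAAAAAAAA/+Af/+AAAAAAAAAB//B//+AAAAAAAAAH//n//+AAAAAAAAAP/////+AAAAAAAAO//////+AAAAAAAAf//////+AAAAAAAA+f/////+AAAAAAAA8H/////+AAAAAAAA8D/////+AAAAAAAB4A/////+AAAAAAAB4Af////+AAAAAAAB4AP////+AAAAAAAD4AH////+AAAAAAAD8AD////8AAAAAAAH8AB////8AAAAAAAH+AB////8AAAAAAAP+AB////4AAAAAAAf/AB////4AAAAAAAf/wB////wAAAAAAA//8H////wAAAAAAA////////wAAAAAAB////////wAAAAAAD////////wAAAAAAH////////wAAAAAAH////////wAAAAAAP////////wAAAAAAf////////4AAAAAA/////////8AAAAAB/////////+AAAAAD//////////AAAAAH//////////wAAAAf//////////4AAAA///////////+AAAD///////////+AAAH///////////+AAAP///////////+AAAf///////////8AAB////////////4AAH////////////4AAf////////////wAAf/4//////////gAAH/gP/////////gAAD/AD/////////AAAA+AB////////+AAAAcAAf///////8AAAAMAAP//gH///4AAAAAAAD/4AA///4AAAAAAAAMAAAP//gAAAAAAAAAAAAB//AAAAAAAAAAAAAAP8AAAAAAAAAAAAAAAAAAAAAAAAAAAAAAAAAAAAAAAAAAAAAAAAAAAAAAAAAAAAAAAAAAAAAAAAAAAAAAAAAAAAAAAAAAAAAAAAAAAAAAAAAAAAAAAAAAAAAAAAAAAAAAAAAAAAAAAAAAAAAAAAAAAAAAAAAAAAAAAAAAAAAAAAAAAAAAAAAAAAAAAAAAAAAAAAAAAAAAAAAAAAAAAAAAAAAAAAAAAAAAAAAAAAAAAAAAAAAAAAAAAAAAAAAAAAAAAAAAAAAAAAAAAAAAAAAAAAAAAAAAAAAAAAAAAAAAAAAAAAAAAAAAAAAAAAAAAAAAAAAAAAAAAAAAAAAAAAAAAAAAAAAAAAAAAAAAAAAAAAAAAAAAAAAAAAAAAAAAAAAAAAAAAAAAAAAAAAAAAAAAAAAAAAAAAAAAAAB8AAAAAAAAAAAAAAB+AAAAAAAAAAAAAAD/AAAAAAAAAAAAAAH/wAAAAAAAAAAAAAH/4AAAAAAAAAAAAAP/8AAAAAAAAAAAAAP/+AAA="/>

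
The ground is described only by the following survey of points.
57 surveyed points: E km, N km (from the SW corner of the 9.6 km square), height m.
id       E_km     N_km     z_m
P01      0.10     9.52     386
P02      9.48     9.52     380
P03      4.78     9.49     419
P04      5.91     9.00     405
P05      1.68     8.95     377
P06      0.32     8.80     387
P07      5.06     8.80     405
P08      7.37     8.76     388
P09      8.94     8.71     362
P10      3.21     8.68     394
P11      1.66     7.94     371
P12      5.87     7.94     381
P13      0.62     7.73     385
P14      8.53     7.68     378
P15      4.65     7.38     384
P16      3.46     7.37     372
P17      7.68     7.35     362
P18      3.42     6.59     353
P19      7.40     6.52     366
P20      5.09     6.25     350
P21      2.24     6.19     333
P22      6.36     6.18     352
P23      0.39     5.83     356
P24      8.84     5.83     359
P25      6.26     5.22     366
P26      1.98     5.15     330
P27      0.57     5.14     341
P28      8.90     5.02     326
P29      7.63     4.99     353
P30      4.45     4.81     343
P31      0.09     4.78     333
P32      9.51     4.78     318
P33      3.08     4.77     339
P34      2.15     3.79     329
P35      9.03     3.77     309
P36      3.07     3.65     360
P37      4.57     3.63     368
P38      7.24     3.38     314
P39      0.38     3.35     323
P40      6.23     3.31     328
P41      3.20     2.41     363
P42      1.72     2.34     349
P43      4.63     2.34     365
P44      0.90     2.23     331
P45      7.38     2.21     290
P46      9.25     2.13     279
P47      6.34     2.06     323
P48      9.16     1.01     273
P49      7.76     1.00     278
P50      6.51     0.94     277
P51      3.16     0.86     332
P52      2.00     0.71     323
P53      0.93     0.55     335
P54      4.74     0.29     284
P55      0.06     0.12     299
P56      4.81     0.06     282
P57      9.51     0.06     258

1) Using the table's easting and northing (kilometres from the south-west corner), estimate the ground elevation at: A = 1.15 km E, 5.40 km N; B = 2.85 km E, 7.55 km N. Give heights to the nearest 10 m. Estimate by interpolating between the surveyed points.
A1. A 340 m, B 380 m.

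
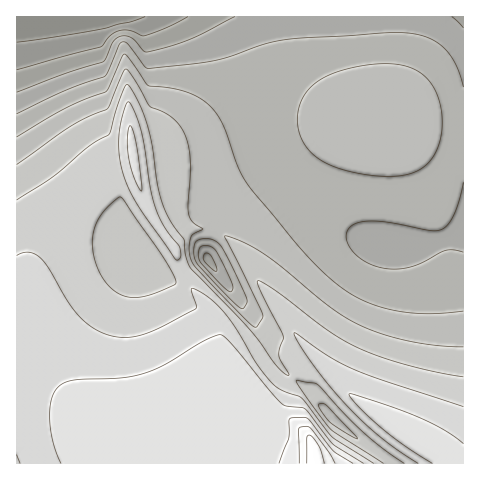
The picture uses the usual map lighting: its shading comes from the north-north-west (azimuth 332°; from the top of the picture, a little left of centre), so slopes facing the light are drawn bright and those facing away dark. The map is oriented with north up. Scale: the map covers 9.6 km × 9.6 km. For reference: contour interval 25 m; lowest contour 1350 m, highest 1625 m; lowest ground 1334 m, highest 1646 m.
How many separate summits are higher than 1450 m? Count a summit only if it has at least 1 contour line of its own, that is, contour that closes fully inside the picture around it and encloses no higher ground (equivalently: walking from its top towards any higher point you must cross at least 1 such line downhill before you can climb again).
2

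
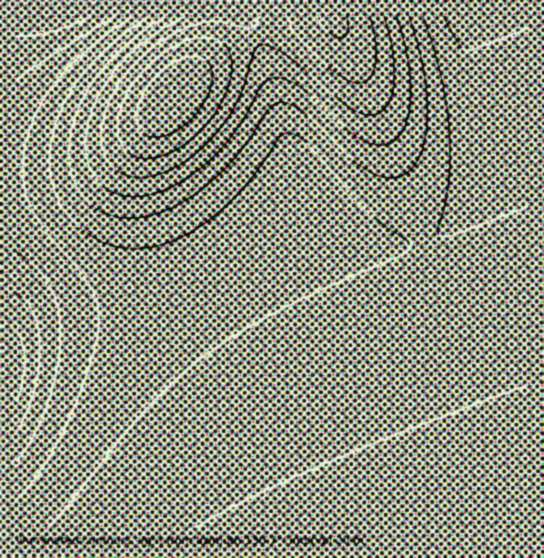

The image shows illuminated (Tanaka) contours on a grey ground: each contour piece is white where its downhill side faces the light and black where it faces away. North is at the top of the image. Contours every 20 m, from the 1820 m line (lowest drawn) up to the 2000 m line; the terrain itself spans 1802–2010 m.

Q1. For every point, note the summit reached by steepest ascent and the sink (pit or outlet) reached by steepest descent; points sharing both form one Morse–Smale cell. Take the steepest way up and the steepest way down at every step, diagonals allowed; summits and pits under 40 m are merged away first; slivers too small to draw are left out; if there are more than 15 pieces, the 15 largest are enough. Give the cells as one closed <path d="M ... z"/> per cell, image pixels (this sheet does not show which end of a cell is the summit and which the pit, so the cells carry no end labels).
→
<path d="M527 16l-66 1 10 41 5 39 1 44-4 34-8 27-9 16-15 15-18 10-10 2-24 0-18-5-28-17-30-30-12-18-10-22-20-80-11-30-14-27-29 1-2 22-14 26-49 57-25 22-17 11-31 10-24 4-39 2 1 357 511-1z"/><path d="M461 16l-214 1 20 44 9 30 11 50 14 34 12 18 20 20 28 22 17 8 11 2 24 0 24-9 19-18 13-27 7-33 1-41-4-43z"/><path d="M217 16l-200 0-1 154 39-1 30-5 25-9 23-15 19-18 49-57 14-26 2-12z"/>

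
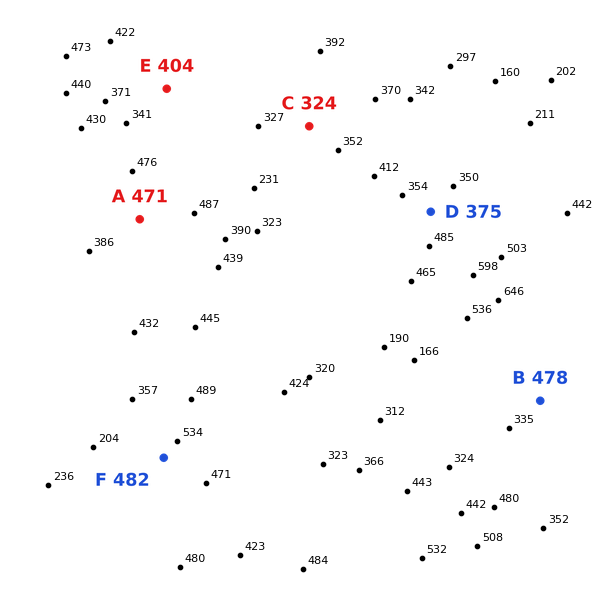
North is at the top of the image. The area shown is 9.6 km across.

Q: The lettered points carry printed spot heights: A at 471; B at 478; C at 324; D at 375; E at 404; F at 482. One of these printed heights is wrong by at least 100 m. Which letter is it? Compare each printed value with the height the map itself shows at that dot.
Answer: B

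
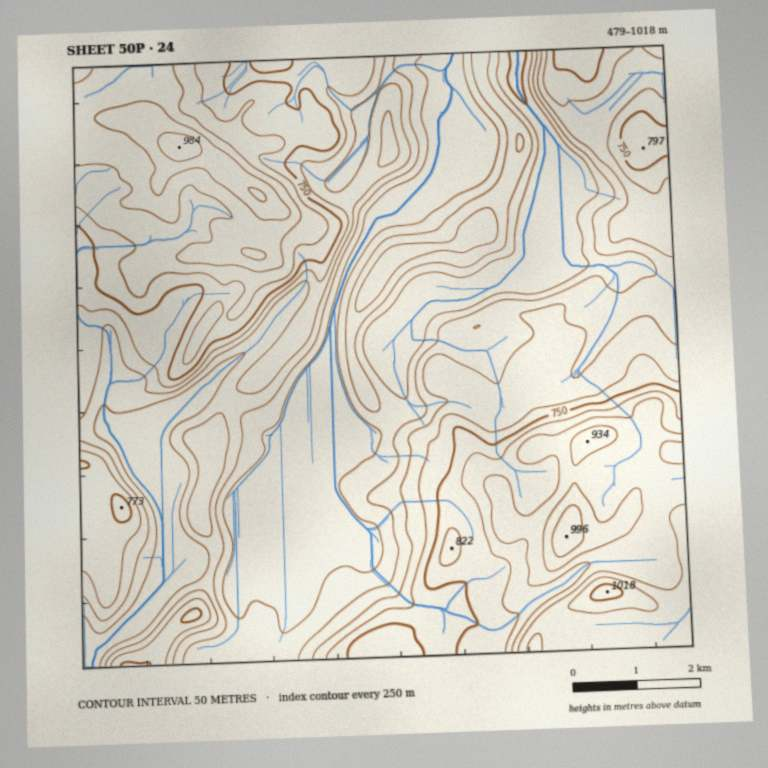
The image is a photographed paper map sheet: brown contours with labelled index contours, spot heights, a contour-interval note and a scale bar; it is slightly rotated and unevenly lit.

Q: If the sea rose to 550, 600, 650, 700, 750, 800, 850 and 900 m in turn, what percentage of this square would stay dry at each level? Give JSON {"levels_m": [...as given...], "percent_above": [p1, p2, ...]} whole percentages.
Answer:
{"levels_m": [550, 600, 650, 700, 750, 800, 850, 900], "percent_above": [84, 71, 58, 43, 33, 24, 17, 7]}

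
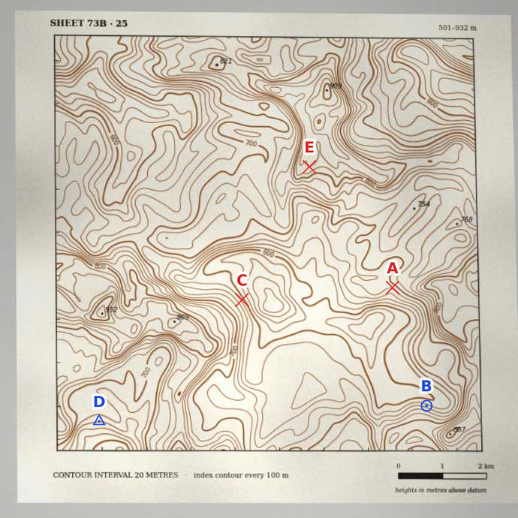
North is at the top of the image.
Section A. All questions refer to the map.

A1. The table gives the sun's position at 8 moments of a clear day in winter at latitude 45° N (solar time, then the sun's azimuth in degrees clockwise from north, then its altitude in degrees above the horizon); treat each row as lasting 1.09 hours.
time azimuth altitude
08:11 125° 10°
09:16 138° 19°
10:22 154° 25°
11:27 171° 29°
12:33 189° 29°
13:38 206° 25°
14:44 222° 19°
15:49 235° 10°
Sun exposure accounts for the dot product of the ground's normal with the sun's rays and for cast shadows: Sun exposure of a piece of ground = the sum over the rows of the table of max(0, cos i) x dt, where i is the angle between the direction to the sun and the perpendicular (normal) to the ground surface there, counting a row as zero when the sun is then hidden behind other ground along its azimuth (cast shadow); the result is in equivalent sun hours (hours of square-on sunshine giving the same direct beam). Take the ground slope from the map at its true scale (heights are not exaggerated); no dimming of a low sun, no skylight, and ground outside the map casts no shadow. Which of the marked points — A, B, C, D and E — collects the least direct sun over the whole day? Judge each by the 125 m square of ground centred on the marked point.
B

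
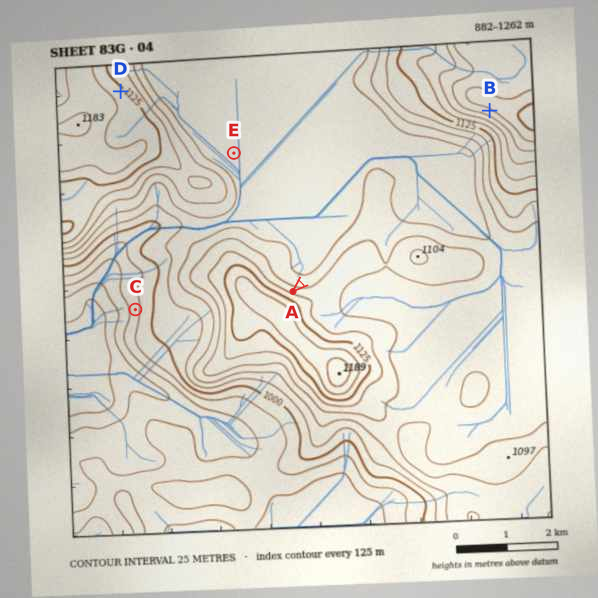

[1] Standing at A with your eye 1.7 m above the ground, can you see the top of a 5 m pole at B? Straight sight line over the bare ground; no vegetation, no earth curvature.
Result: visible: true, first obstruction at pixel None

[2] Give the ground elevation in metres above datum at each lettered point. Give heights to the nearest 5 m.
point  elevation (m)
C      965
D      1130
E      1045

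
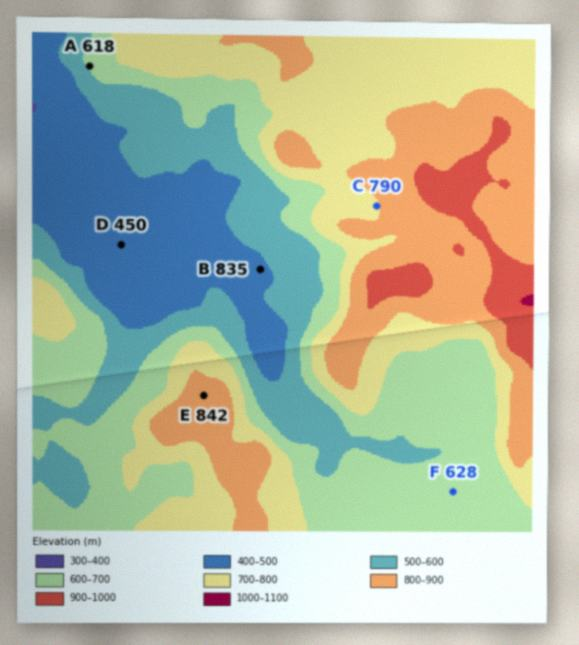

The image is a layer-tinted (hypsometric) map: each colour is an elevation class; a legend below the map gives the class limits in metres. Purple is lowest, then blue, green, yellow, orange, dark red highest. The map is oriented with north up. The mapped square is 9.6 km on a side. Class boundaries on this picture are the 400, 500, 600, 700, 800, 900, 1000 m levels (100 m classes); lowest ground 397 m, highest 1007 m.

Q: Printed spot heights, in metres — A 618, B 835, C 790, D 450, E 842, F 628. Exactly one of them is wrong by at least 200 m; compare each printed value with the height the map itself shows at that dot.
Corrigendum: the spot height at B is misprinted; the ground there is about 485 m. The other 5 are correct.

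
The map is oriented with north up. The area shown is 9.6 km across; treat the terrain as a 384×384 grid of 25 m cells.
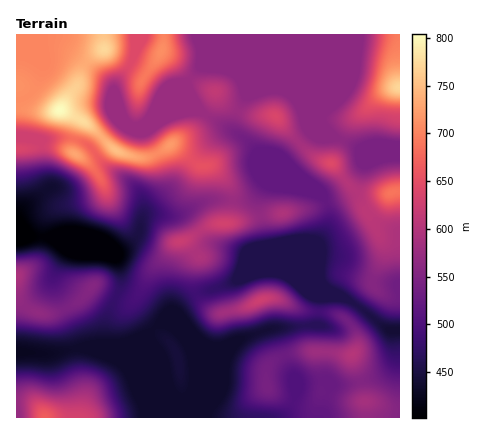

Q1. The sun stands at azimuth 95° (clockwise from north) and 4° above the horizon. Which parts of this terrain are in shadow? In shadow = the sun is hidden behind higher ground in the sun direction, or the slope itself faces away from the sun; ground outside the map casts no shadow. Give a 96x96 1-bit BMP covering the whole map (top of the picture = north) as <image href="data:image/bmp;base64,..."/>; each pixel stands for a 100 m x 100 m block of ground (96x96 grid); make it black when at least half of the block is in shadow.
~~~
<image width="96" height="96" href="data:image/bmp;base64,Qk2+BAAAAAAAAD4AAAAoAAAAYAAAAGAAAAABAAEAAAAAAIAEAAATCwAAEwsAAAIAAAAAAAAA////AAAAAAD8AAAAAAAAAAAA8AD8AAAAAAAAAAAB8AD8AAAAAAAOAAAD8AD4AAAAAAA/gAAD+AD4AAAAAAB/4AAH+ADwAAAAAAD/8AAD+ADgAAAAAAH/8ADB+ABAPgAAAAH/+ADAIAAAfgAAAAP/+ADAAAAA/gAAAAP/+ACAAAAA/gAAAAP/+AAAAAAA/gAAAAP/+AABwAAAfAAAAAH/+AADwAAACAAAAAH/+AGDwAAAAAAAAAH/+AOBwAAAAAAAAAD//A+AAAAAAAAAAAB//h+AAAAAAAAAAAAf//+AcAAAAAAAAAAH//+B8AAAAAAAAAAD//+D+AAAAAAAAAAAP/8f+AAAAAAAAAeAADw/+AAAAAAAAB+AAAB/8AAAAAAAAP/AAAB/4AAAAAAAB//AAAA/wAAAAAAAH//AAAAfgDAAAAAAP//gAAAPAfAAAAAAP//3gAAAA/AAAAAAH///4AAAD+AAAAAAD///8AAAf8AAAAAAB///+AAB/4AADAAAA////AAH/wAAHgAYAAf//AAP/wAAHgA8AAA//AAf/wAACIA+AAAB/AA//gAAAEB/AAAAAAA//wAAAAD/gAAAAAA//wAAAAH/gAAAAAA//4AAAA//wAAAAAA//8AAAP//4AAAAAA//8BgAP//+AAAAAB//8DwAP///AAAAAB//8DwAf///gAAAAD//8AwB////gAAAAH//8AAD////wAAAAH//8AAP////wAAAAP//4AAP////+AAAAH//4AAH/////gAAAB//wAAAfIP//8AAAA//wAAAHgP//+AAAAf/gAAA/wH///AAAAf/AAAH/wH///AAYAP/AAB//wB//+AAAAP+PA///wA/gAAAAAf+/D///wA/AAAAAAf//D///wA+AAAAAD///D///wA8AAAAAH///j///gAwcAAAAP///j///gAg+AAAAf///z///gBA/AAAAH/j/z///ADAfAAAAP+B/z//+AOAPAAAA/8A/j//8AMACAAAD/8AGA//wAAAAAAAf/8AAA//gOAAAAAA//4AAA//B+AAAAAB//gAAB//D+AAAAAA/8AAAB/+P8B+AAAA/4AAAA/+f4P/AAAAPwAAAAP+/wf/gAAAAAAAAAD+fA//gAAAAAAAAAB8AA//wAAAAAAAAAAAAA//wAAIAAAAAAPgAAB/4AA8AABwAA/gAAIA8AB+AAH8AD/wAAYAAAB/AAH+AD/wAB8AAAB/gAP/AD/wAD8AAAA/gAP/gD/4AP8AAMAfgAP/wD/4AP8AAcADAAf//h/4AP8AA8AAAAf//wf8AP8AB8AAAD///wH+AP8AB4AAAP///4D/AP+AAwAAB////4B/AP+AAAAAD////4A/gH+AAAAAD////wAfAB/AAAAAB////wAHAA/gAAAAA////wAAAAfwAAAAAP///gAAAAPwAAAAAD///gAACAP4AAAAAB///gAA/gP4AAAAAA///wAB/gP8AAAAAA///wAB/gP8AAAAAAf//wAB/gP8AAAAAAf//wAA/AP8AAAAAAP//w="/>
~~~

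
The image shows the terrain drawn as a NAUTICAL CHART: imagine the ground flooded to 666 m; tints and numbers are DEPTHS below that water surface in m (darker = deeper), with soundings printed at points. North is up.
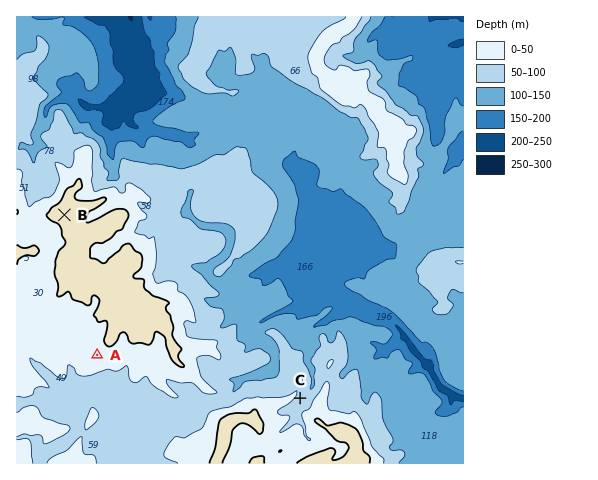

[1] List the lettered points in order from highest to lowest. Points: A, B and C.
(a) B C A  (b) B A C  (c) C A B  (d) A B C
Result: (b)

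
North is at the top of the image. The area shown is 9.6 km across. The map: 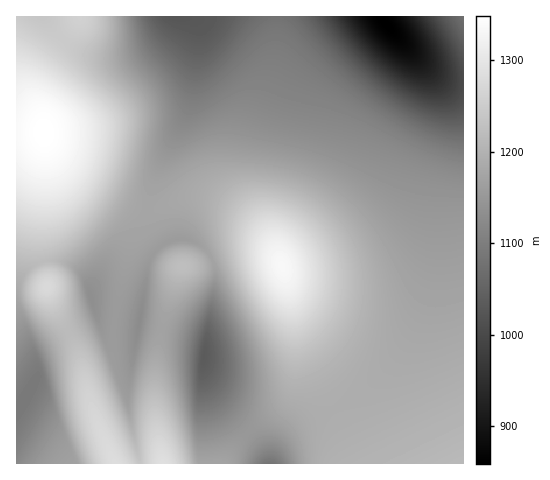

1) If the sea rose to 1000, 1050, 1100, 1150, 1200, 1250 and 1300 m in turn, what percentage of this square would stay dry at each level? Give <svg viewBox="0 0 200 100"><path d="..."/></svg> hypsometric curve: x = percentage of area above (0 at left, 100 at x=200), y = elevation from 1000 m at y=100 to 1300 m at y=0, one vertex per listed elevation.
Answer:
<svg viewBox="0 0 200 100"><path d="M192 100l-6-17-17-16-37-17-67-17-34-16-19-17"/></svg>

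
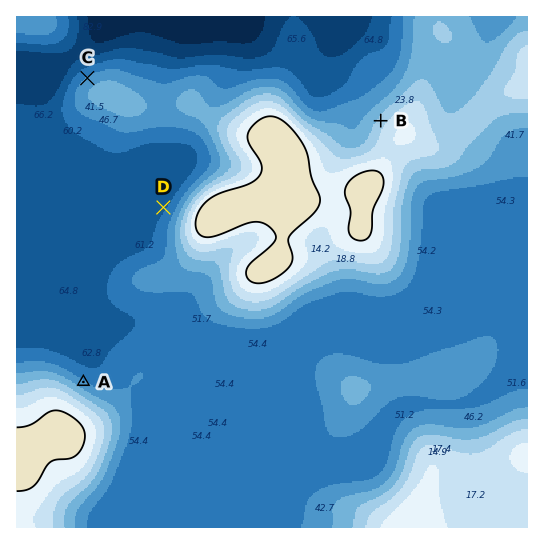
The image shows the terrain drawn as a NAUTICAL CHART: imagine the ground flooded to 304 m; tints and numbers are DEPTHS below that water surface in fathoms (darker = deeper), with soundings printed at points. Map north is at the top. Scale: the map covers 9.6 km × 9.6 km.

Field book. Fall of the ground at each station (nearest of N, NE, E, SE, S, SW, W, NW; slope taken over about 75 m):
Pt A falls NE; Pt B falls NW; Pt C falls NW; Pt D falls NW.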